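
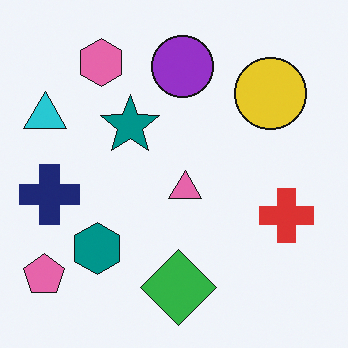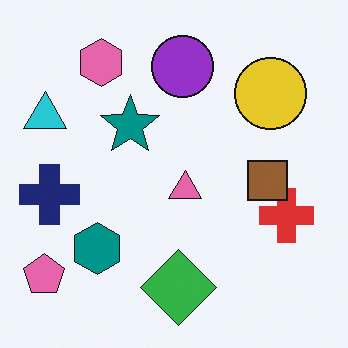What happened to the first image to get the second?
The transformation is: overlaid with an additional brown square.

A brown square appears in the second image that is absent from the first.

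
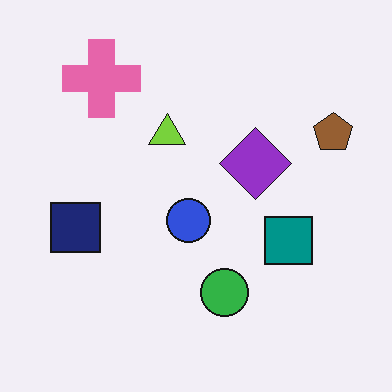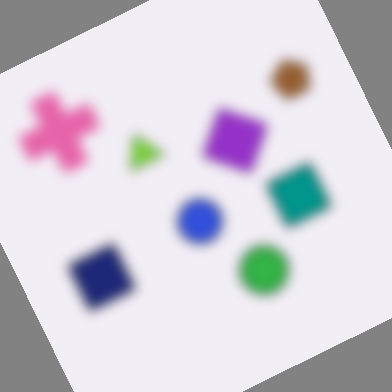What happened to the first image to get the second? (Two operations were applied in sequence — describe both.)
Strongly gaussian-blurred, then rotated counter-clockwise by a clearly visible amount.

Shape edges and outlines are uniformly softened across the whole image. Every shape is tilted by the same angle and the image corners show triangular fill wedges — a whole-image rotation by a non-right angle.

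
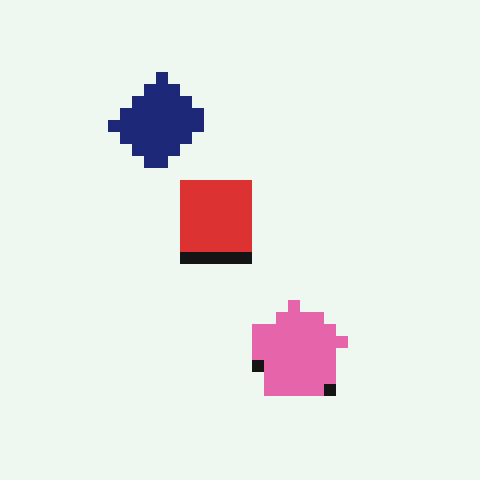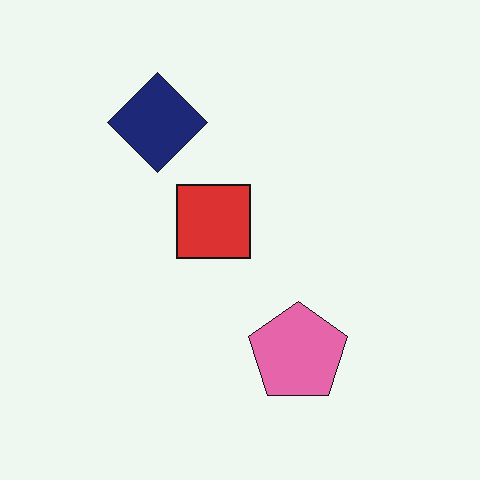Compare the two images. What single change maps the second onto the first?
Coarsely pixelated.

Shapes are reduced to large square blocks; fine edges and outlines are lost — a downscale-then-upscale (mosaic) effect.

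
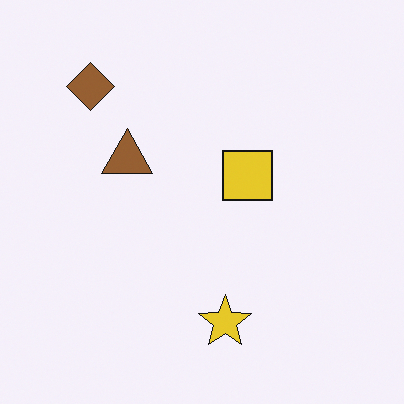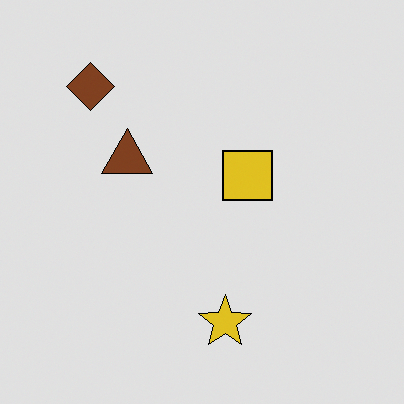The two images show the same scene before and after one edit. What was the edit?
The transformation is: posterized to a reduced palette.

Each flat color has snapped to a coarser quantized level — most visibly, the near-white background has dropped to a flat grey.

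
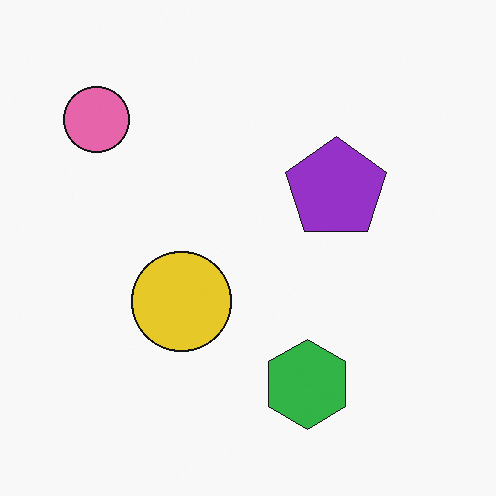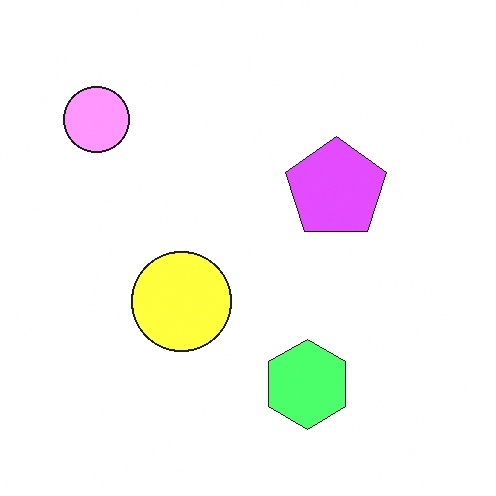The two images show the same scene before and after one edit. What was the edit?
Brightened a lot.

Every pixel — background and shapes alike — is uniformly brightened.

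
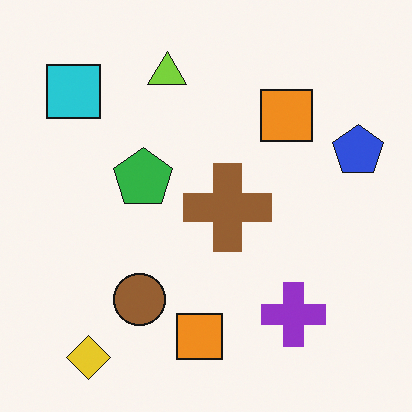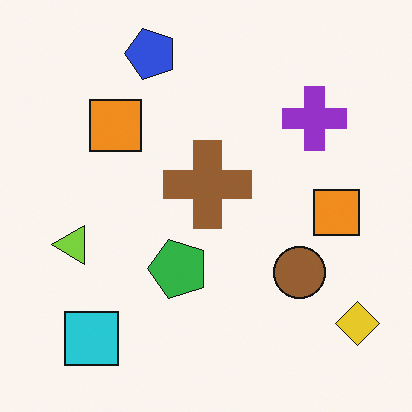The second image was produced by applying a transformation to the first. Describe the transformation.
The second image is the first rotated 90° counter-clockwise.

The yellow diamond sits in the bottom-left of the first image and the bottom-right of the second — consistent with a whole-image 90° counter-clockwise rotation.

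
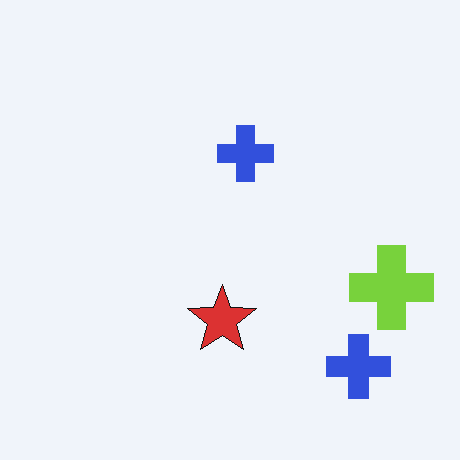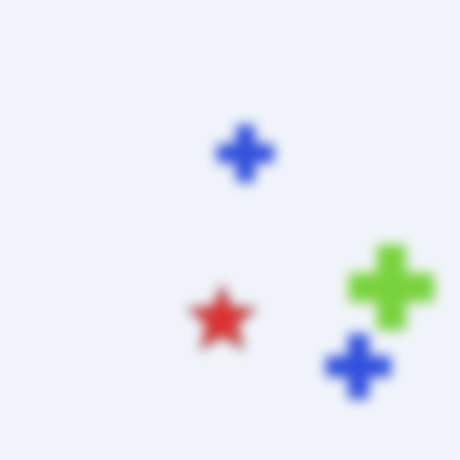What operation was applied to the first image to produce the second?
The second image is the first heavily blurred.

Shape edges and outlines are uniformly softened across the whole image.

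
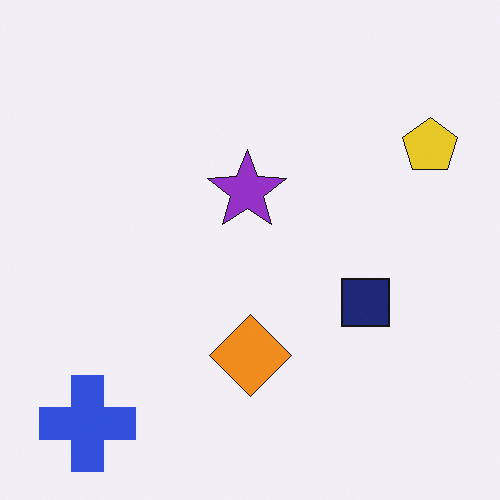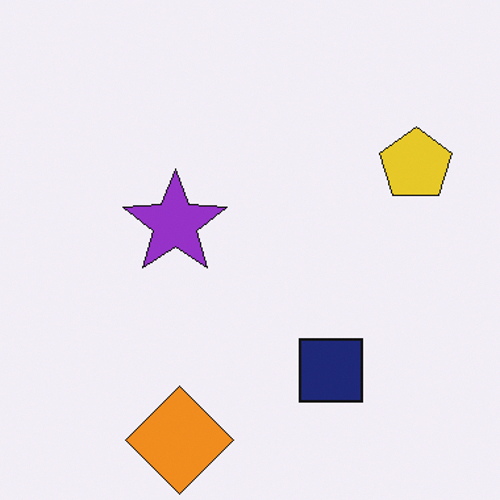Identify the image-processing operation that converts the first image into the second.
The image was cropped to a modestly smaller region and rescaled.

The visible shapes are larger and the field of view is narrower; shapes near the original edges may be partly or wholly outside the frame — a crop-and-rescale.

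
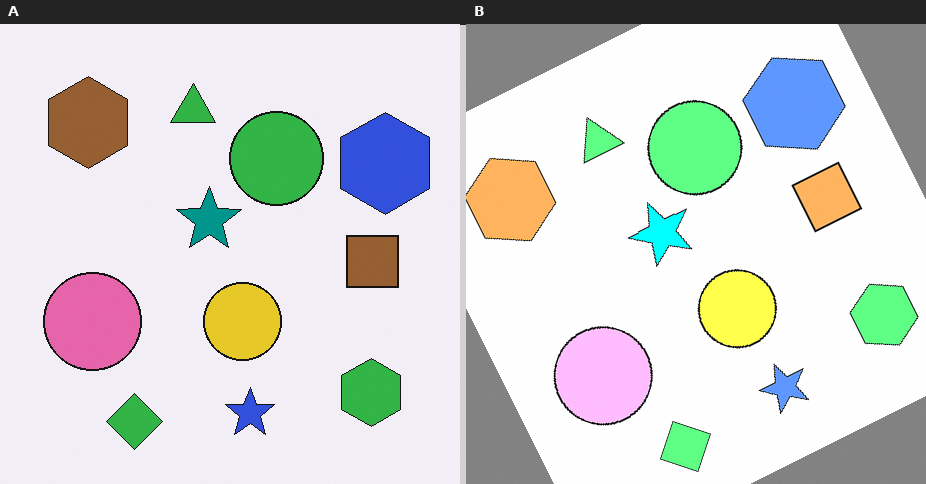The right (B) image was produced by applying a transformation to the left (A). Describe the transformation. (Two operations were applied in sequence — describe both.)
It was substantially brightened, then rotated counter-clockwise by a moderate amount.

Every pixel — background and shapes alike — is uniformly brightened. Every shape is tilted by the same angle and the image corners show triangular fill wedges — a whole-image rotation by a non-right angle.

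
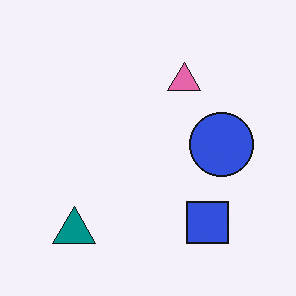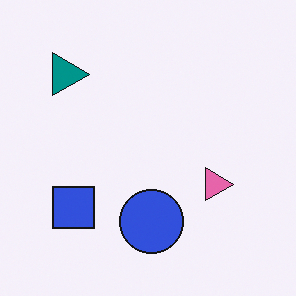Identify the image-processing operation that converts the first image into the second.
This is the original image rotated 90° clockwise.

The teal triangle sits in the bottom-left of the first image and the top-left of the second — consistent with a whole-image 90° clockwise rotation.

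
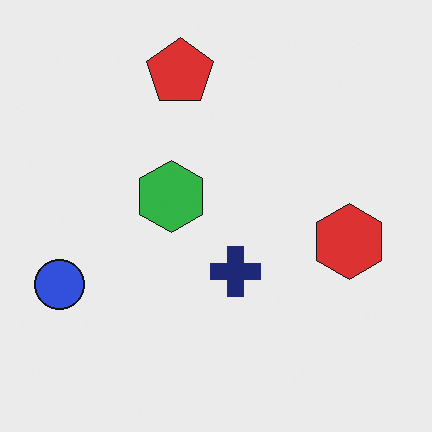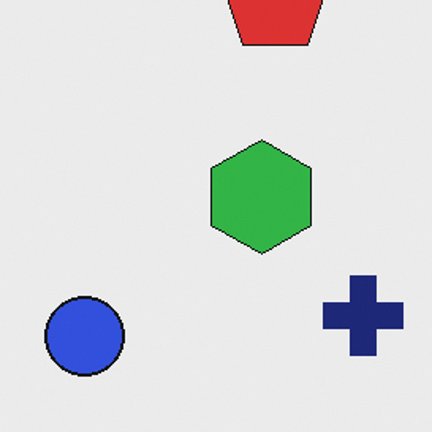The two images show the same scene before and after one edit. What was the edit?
The image was cropped to a modestly smaller region and rescaled.

The visible shapes are larger and the field of view is narrower; shapes near the original edges may be partly or wholly outside the frame — a crop-and-rescale.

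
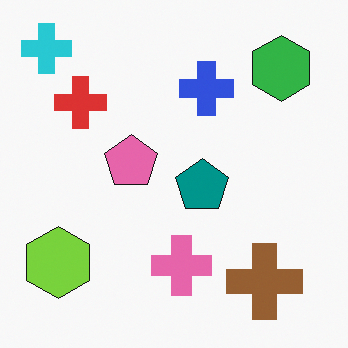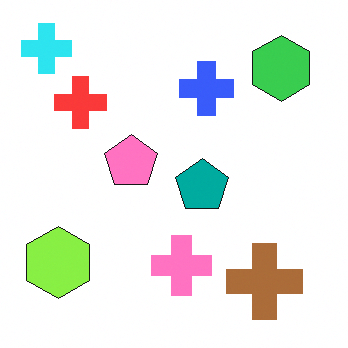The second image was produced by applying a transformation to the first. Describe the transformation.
This is the original image slightly brightened.

Every pixel — background and shapes alike — is uniformly brightened.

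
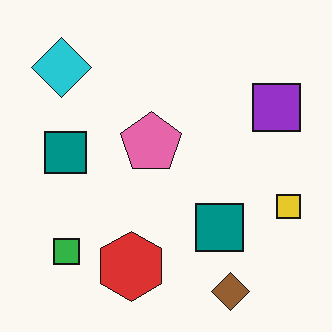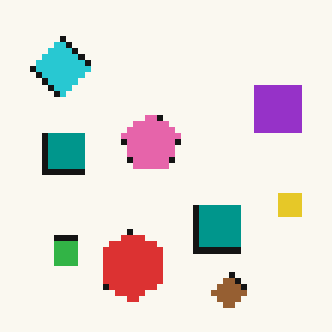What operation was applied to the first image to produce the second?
The transformation is: pixelated into visible square blocks.

Shapes are reduced to large square blocks; fine edges and outlines are lost — a downscale-then-upscale (mosaic) effect.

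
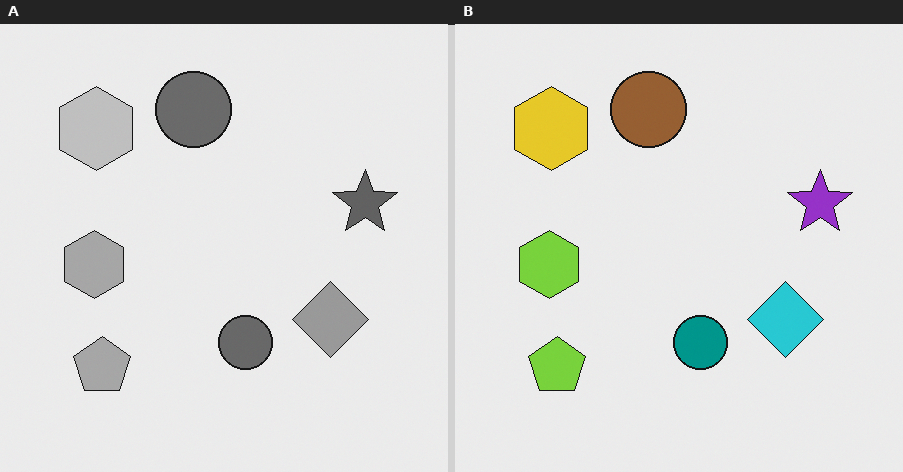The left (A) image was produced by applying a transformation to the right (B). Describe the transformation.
The left (A) image is the right (B) converted to grayscale.

All color is removed — every shape is now a shade of grey.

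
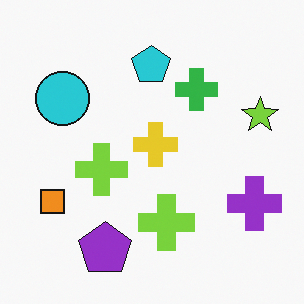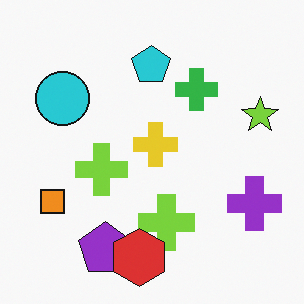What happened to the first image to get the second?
It was overlaid with an additional red hexagon.

A red hexagon appears in the second image that is absent from the first.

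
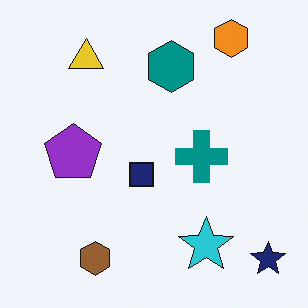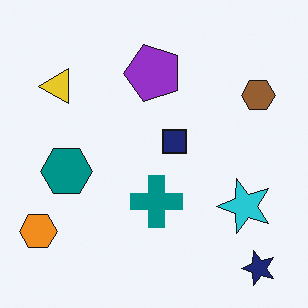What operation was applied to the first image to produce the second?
This is the original image transposed (reflected across the top-left ↔ bottom-right diagonal).

Shapes have swapped their row and column positions — what was in the top-right is now in the bottom-left — a diagonal reflection.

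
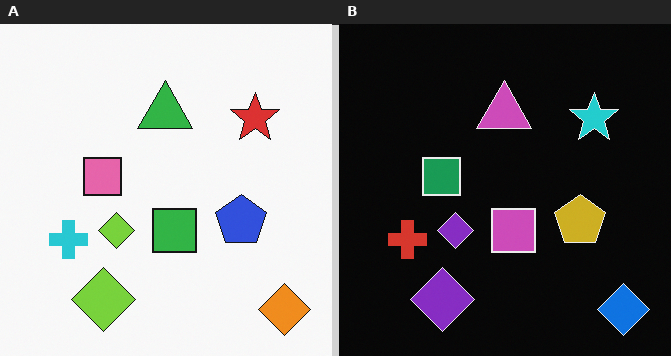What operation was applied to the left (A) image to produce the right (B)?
The image was color-inverted (negative).

The light background has become dark and every shape's color is its complement — a photographic negative.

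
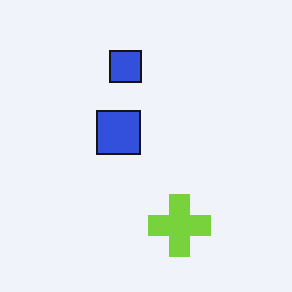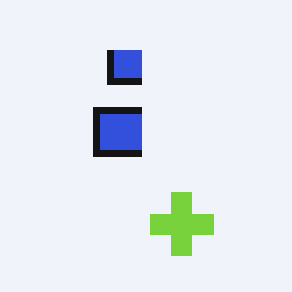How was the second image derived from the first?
This is the original image moderately pixelated.

Shapes are reduced to large square blocks; fine edges and outlines are lost — a downscale-then-upscale (mosaic) effect.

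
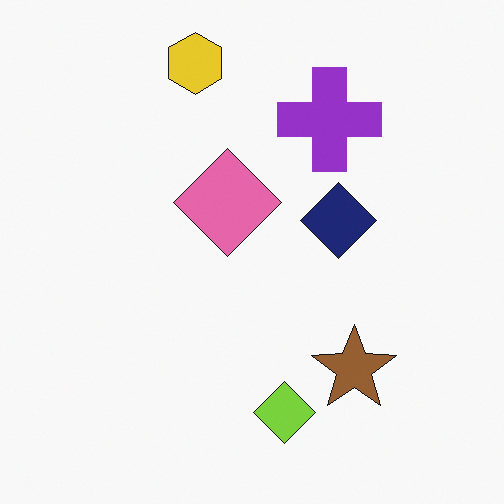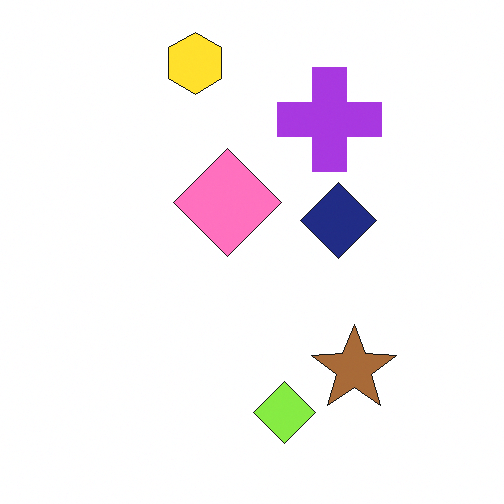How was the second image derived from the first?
The transformation is: slightly brightened.

Every pixel — background and shapes alike — is uniformly brightened.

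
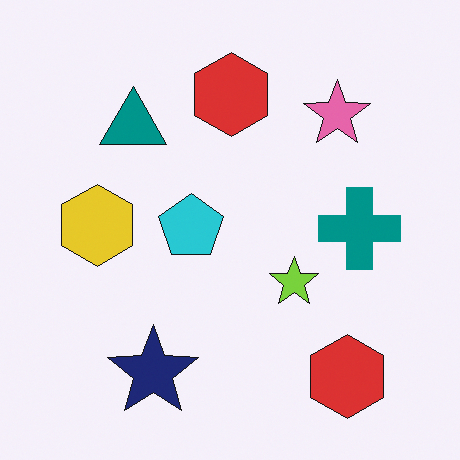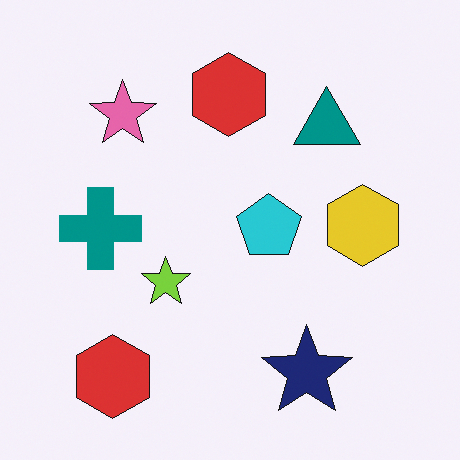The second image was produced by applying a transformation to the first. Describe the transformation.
This is the original image flipped horizontally (left ↔ right).

The yellow hexagon is in the left of the first image and the right of the second — shapes on opposite sides of the vertical midline have swapped in a mirror flip.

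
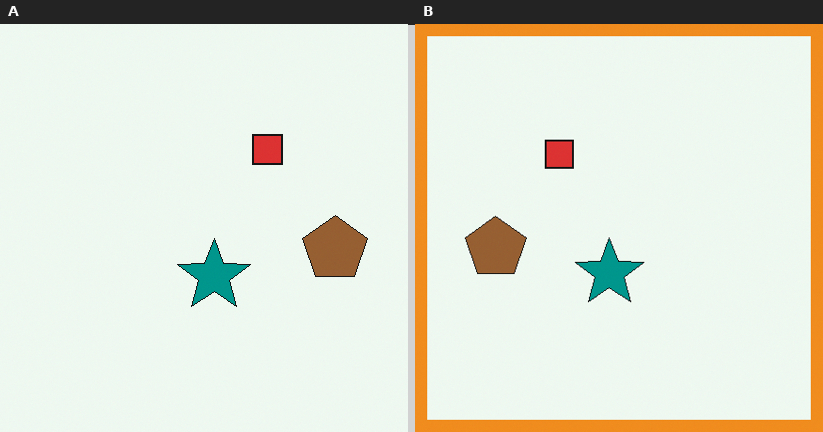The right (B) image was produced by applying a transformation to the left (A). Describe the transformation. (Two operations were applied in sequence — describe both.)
The transformation is: flipped horizontally (left ↔ right), then framed with a orange border.

The brown pentagon is in the right of the left (A) image and the left of the right (B) — shapes on opposite sides of the vertical midline have swapped in a mirror flip. A solid orange frame runs around the edge of the right (B) image, with the content slightly shrunk inside it.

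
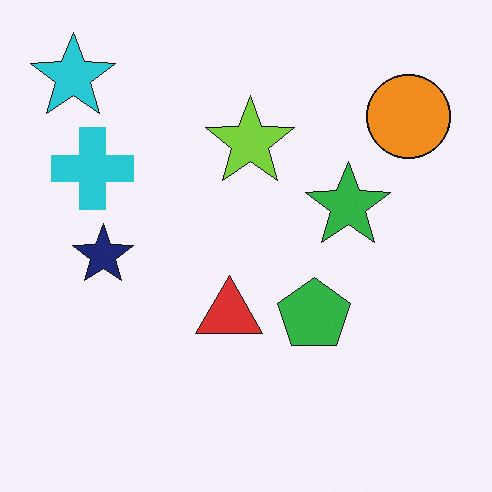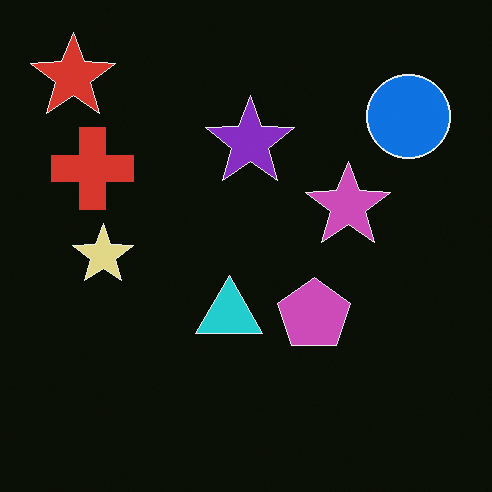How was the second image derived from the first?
It was color-inverted (negative).

The light background has become dark and every shape's color is its complement — a photographic negative.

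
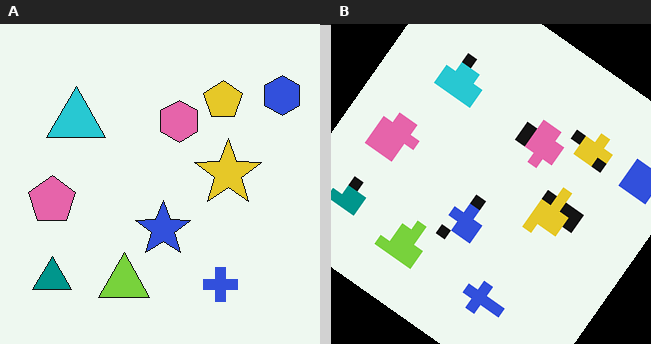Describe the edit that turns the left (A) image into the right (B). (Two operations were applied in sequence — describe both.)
This is the original image coarsely pixelated, then rotated clockwise by a large amount — several tens of degrees.

Shapes are reduced to large square blocks; fine edges and outlines are lost — a downscale-then-upscale (mosaic) effect. Every shape is tilted by the same angle and the image corners show triangular fill wedges — a whole-image rotation by a non-right angle.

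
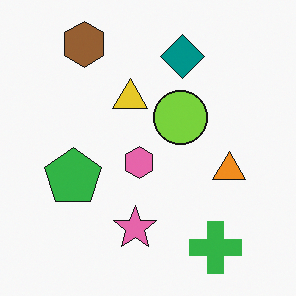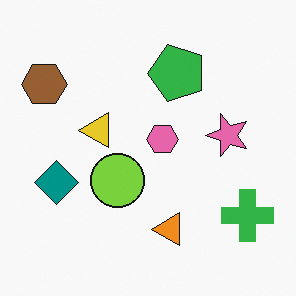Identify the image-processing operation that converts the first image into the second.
Transposed (reflected across the top-left ↔ bottom-right diagonal).

Shapes have swapped their row and column positions — what was in the top-right is now in the bottom-left — a diagonal reflection.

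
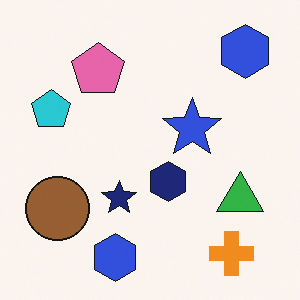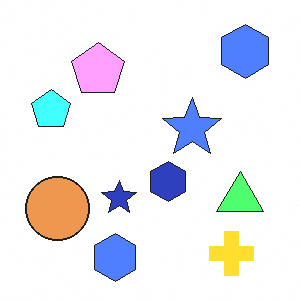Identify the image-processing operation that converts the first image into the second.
The second image is the first brightened a lot.

Every pixel — background and shapes alike — is uniformly brightened.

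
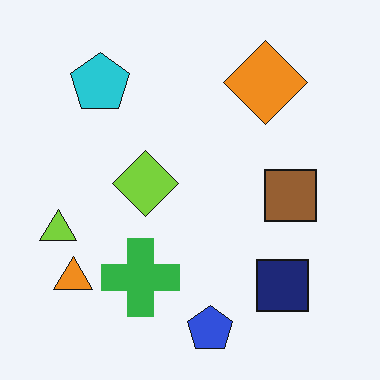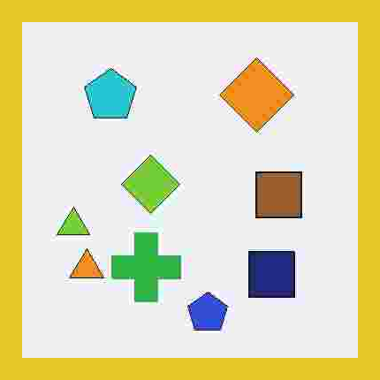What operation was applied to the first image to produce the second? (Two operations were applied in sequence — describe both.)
This is the original image degraded with heavy JPEG compression, then framed with a yellow border.

Blocky 8×8 compression artifacts appear around shape edges and the flat background shows ringing — characteristic JPEG degradation. A solid yellow frame runs around the edge of the second image, with the content slightly shrunk inside it.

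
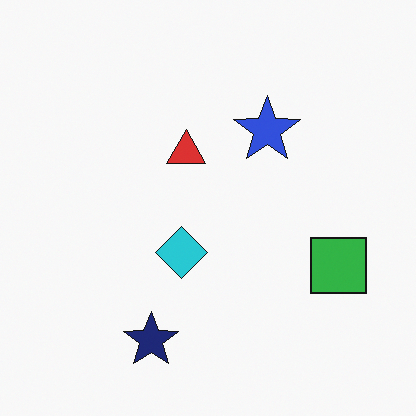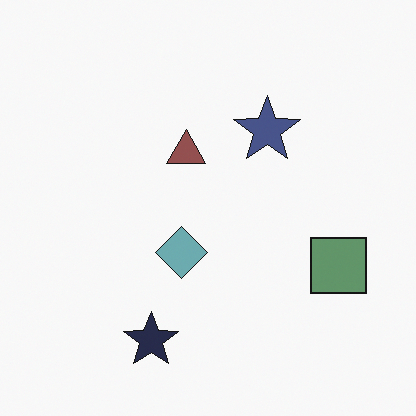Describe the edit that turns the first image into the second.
This is the original image heavily desaturated.

All colors are more muted and greyish — a global saturation change.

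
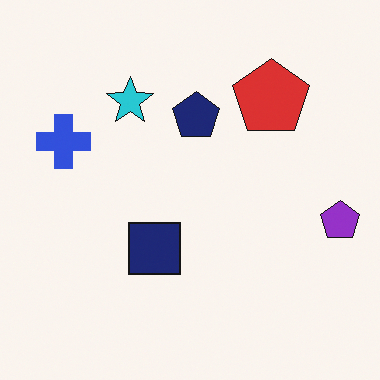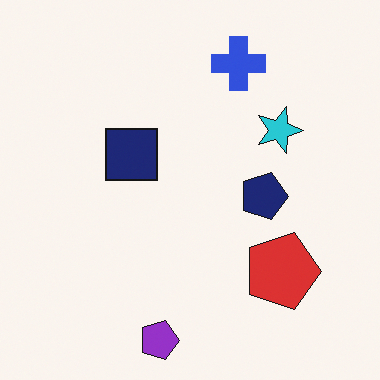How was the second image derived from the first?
This is the original image rotated 90° clockwise.

The purple pentagon sits in the right of the first image and the bottom of the second — consistent with a whole-image 90° clockwise rotation.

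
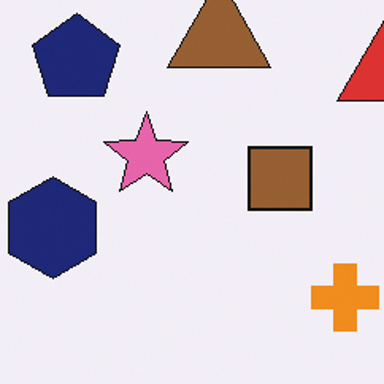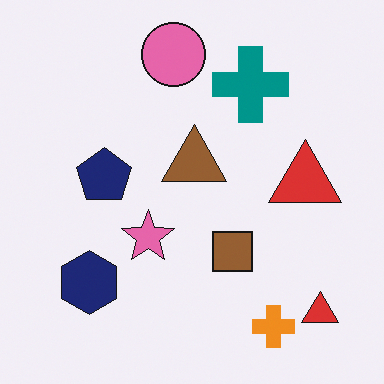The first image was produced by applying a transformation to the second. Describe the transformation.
This is the original image cropped to a modestly smaller region and rescaled.

The visible shapes are larger and the field of view is narrower; shapes near the original edges may be partly or wholly outside the frame — a crop-and-rescale.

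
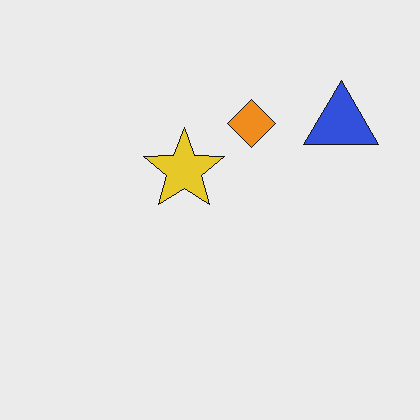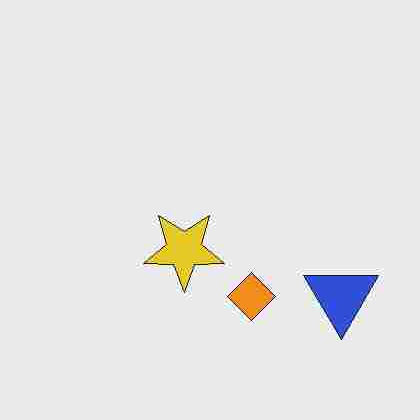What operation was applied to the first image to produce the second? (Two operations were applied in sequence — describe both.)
It was degraded with heavy JPEG compression, then flipped vertically (top ↔ bottom).

Blocky 8×8 compression artifacts appear around shape edges and the flat background shows ringing — characteristic JPEG degradation. The orange diamond is in the top of the first image and the bottom of the second — shapes on opposite sides of the horizontal midline have swapped in a mirror flip.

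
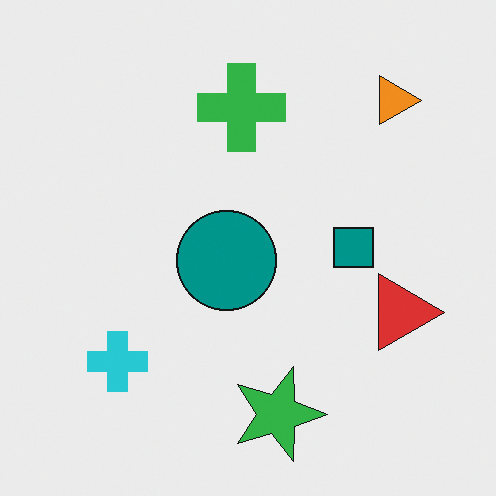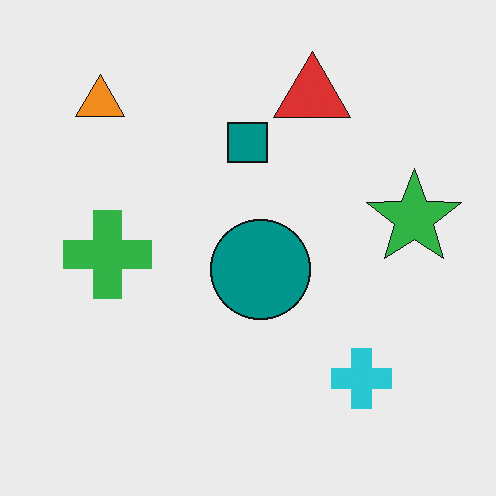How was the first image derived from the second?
Rotated 90° clockwise.

The orange triangle sits in the top-left of the second image and the top-right of the first — consistent with a whole-image 90° clockwise rotation.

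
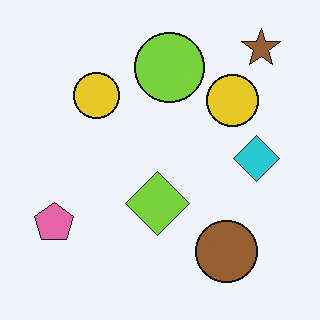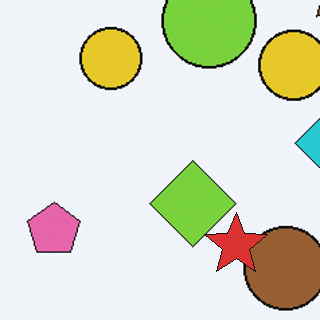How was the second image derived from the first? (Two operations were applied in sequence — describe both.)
Cropped to a modestly smaller region and rescaled, then overlaid with an additional red star.

The visible shapes are larger and the field of view is narrower; shapes near the original edges may be partly or wholly outside the frame — a crop-and-rescale. A red star appears in the second image that is absent from the first.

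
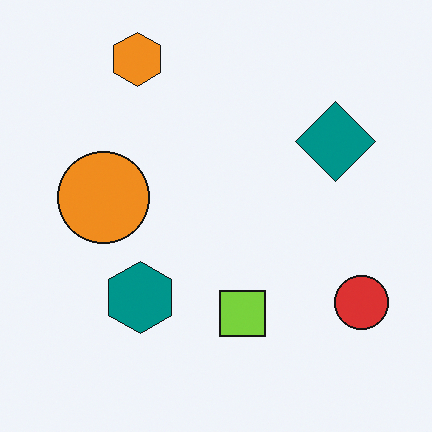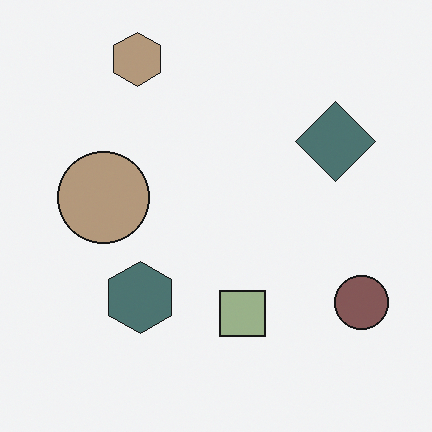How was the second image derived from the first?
The second image is the first made much more muted (saturation change).

All colors are more muted and greyish — a global saturation change.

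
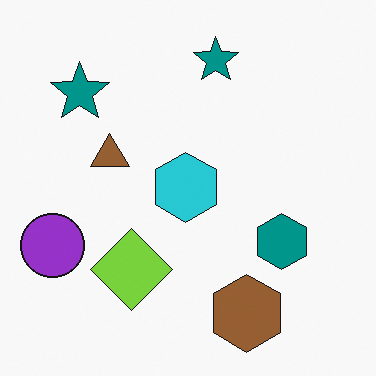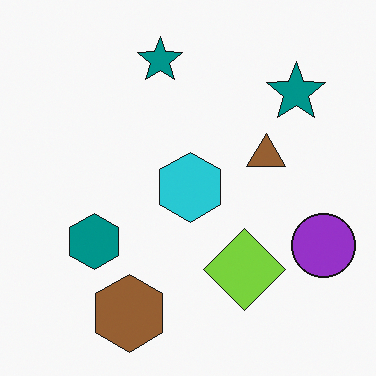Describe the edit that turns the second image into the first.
The first image is the second flipped horizontally (left ↔ right).

The purple circle is in the right of the second image and the left of the first — shapes on opposite sides of the vertical midline have swapped in a mirror flip.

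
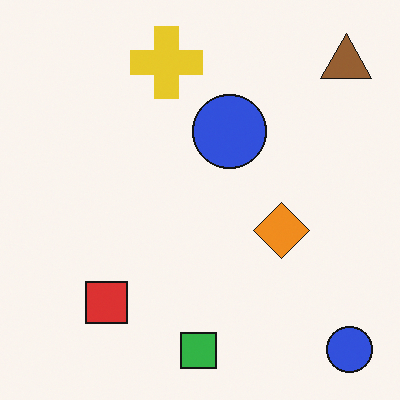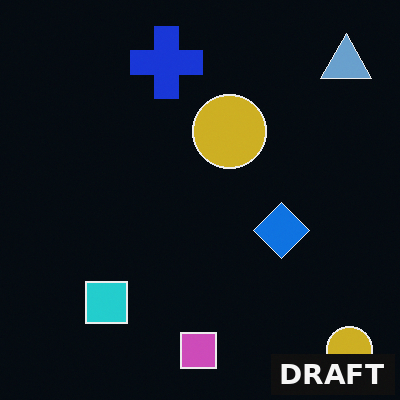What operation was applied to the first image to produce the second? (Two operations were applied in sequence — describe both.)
The second image is the first color-inverted (negative), then watermarked with the text "DRAFT" in the lower-right corner.

The light background has become dark and every shape's color is its complement — a photographic negative. A dark label reading "DRAFT" appears in the lower-right corner.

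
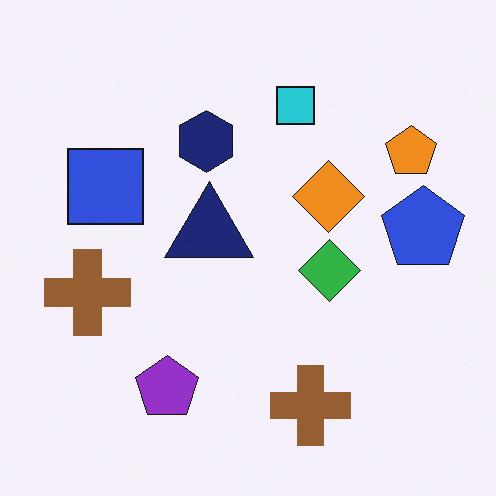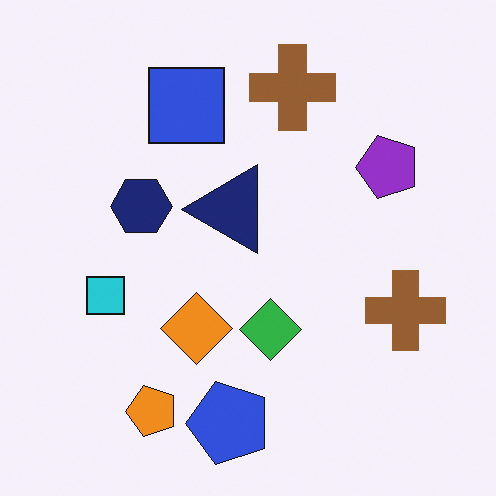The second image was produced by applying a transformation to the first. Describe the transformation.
This is the original image transposed (reflected across the top-left ↔ bottom-right diagonal).

Shapes have swapped their row and column positions — what was in the top-right is now in the bottom-left — a diagonal reflection.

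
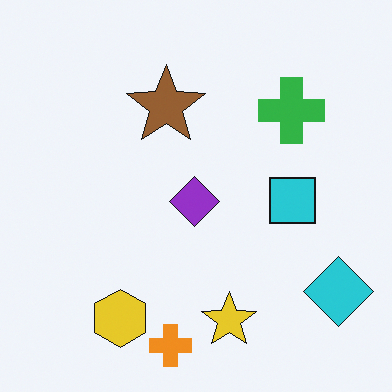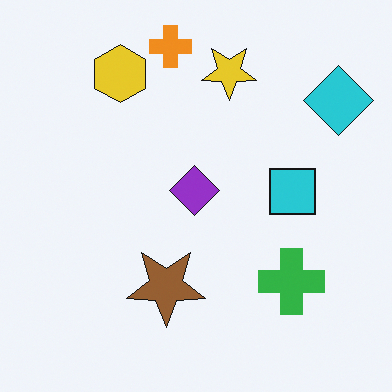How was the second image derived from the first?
The transformation is: flipped vertically (top ↔ bottom).

The orange cross is in the bottom of the first image and the top of the second — shapes on opposite sides of the horizontal midline have swapped in a mirror flip.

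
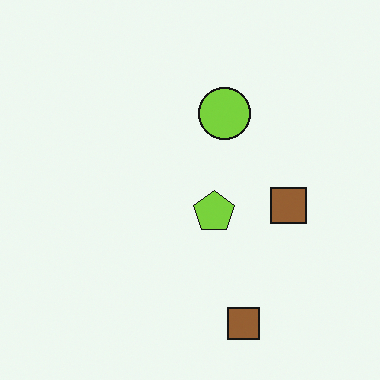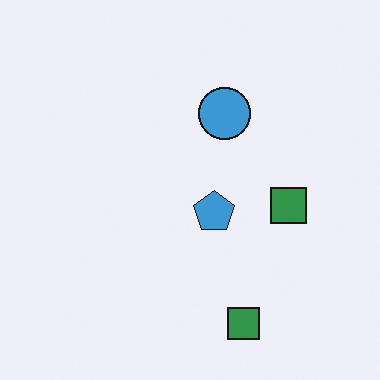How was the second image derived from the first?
Hue-shifted by a moderate amount.

Every shape's color has rotated by the same amount around the hue wheel — a uniform hue shift.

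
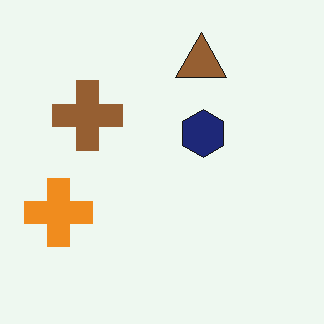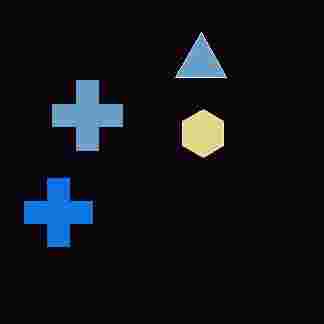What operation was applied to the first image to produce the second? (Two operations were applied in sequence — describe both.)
This is the original image heavily JPEG-compressed with obvious blocking artifacts, then color-inverted (negative).

Blocky 8×8 compression artifacts appear around shape edges and the flat background shows ringing — characteristic JPEG degradation. The light background has become dark and every shape's color is its complement — a photographic negative.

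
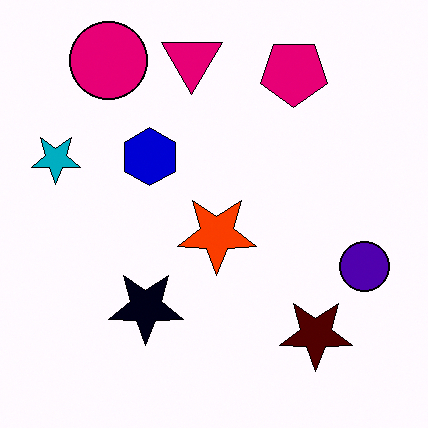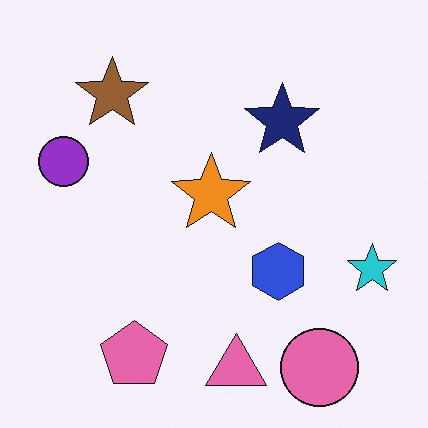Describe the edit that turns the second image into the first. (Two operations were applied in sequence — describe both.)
The first image is the second rotated 180°, then boosted in contrast.

The pink circle sits in the bottom-right of the second image and the top-left of the first — consistent with a whole-image 180° rotation. Tones are pushed away from mid-grey across the whole image — a global contrast change.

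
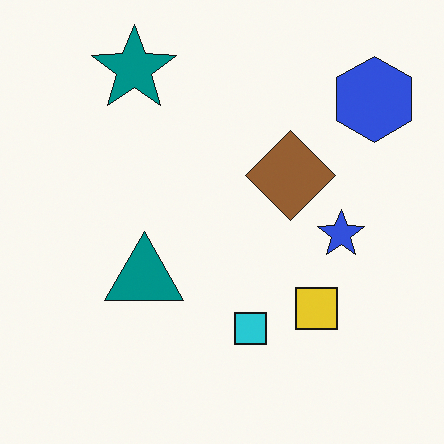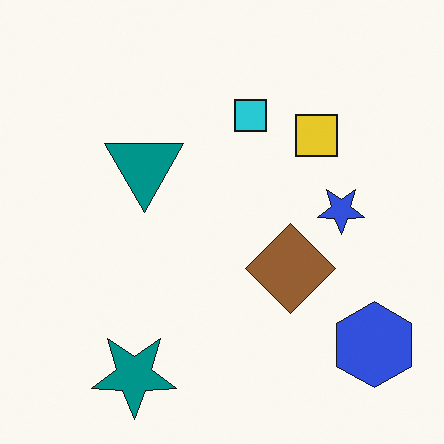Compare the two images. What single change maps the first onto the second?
It was flipped vertically (top ↔ bottom).

The teal star is in the top-left of the first image and the bottom-left of the second — shapes on opposite sides of the horizontal midline have swapped in a mirror flip.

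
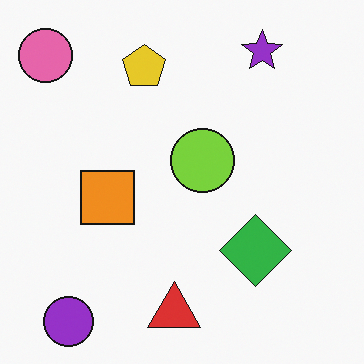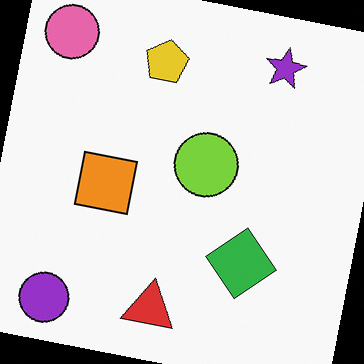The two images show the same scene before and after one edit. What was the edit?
The transformation is: rotated clockwise by a slight angle.

Every shape is tilted by the same angle and the image corners show triangular fill wedges — a whole-image rotation by a non-right angle.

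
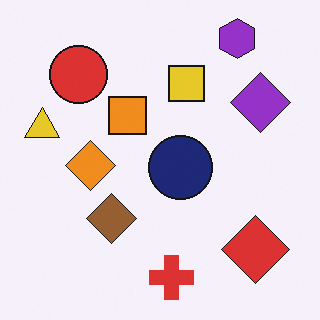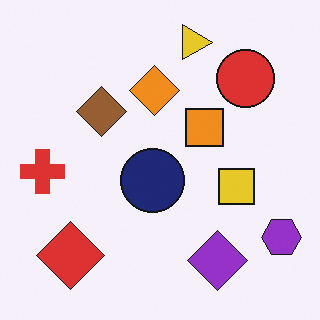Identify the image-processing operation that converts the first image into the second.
It was rotated 90° clockwise.

The purple hexagon sits in the top-right of the first image and the bottom-right of the second — consistent with a whole-image 90° clockwise rotation.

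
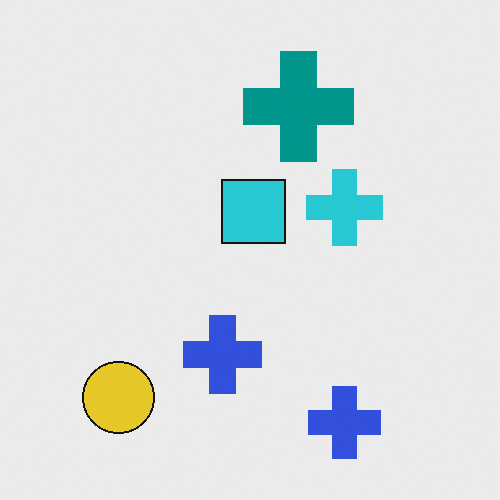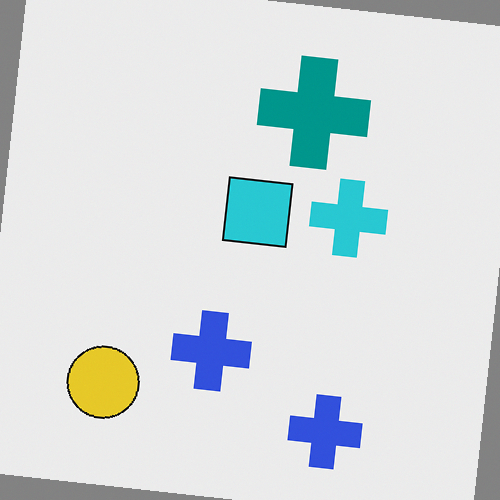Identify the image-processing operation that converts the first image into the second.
Rotated clockwise by a small amount.

Every shape is tilted by the same angle and the image corners show triangular fill wedges — a whole-image rotation by a non-right angle.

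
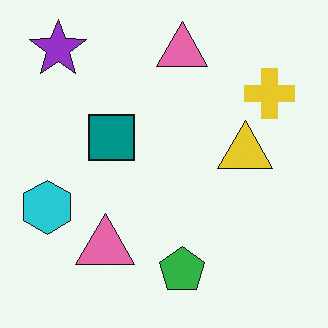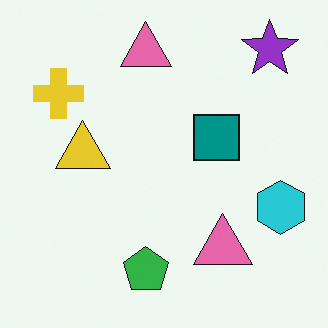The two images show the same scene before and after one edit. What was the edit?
This is the original image flipped horizontally (left ↔ right).

The cyan hexagon is in the left of the first image and the right of the second — shapes on opposite sides of the vertical midline have swapped in a mirror flip.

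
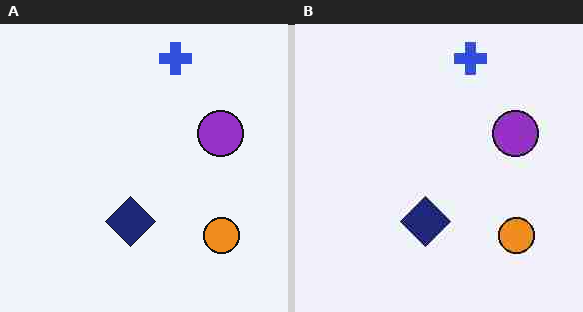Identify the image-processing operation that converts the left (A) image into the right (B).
Heavily JPEG-compressed with obvious blocking artifacts.

Blocky 8×8 compression artifacts appear around shape edges and the flat background shows ringing — characteristic JPEG degradation.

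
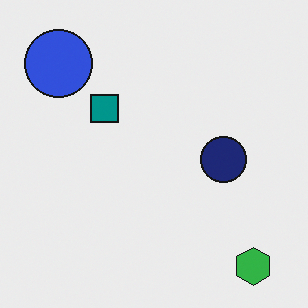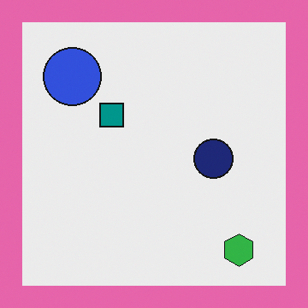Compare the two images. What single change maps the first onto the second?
Framed with a pink border.

A solid pink frame runs around the edge of the second image, with the content slightly shrunk inside it.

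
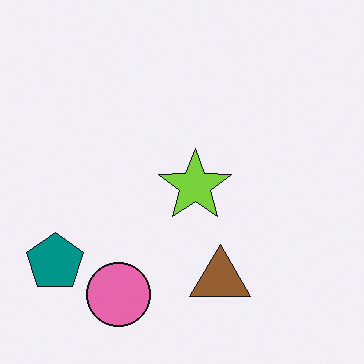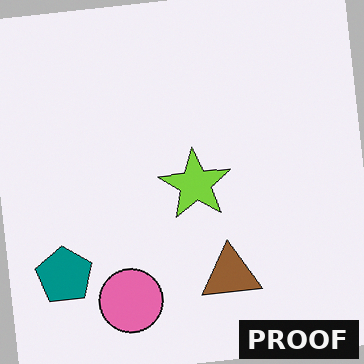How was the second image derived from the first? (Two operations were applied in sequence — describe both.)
The image was rotated counter-clockwise by a few degrees, then watermarked with the text "PROOF" in the lower-right corner.

Every shape is tilted by the same angle and the image corners show triangular fill wedges — a whole-image rotation by a non-right angle. A dark label reading "PROOF" appears in the lower-right corner.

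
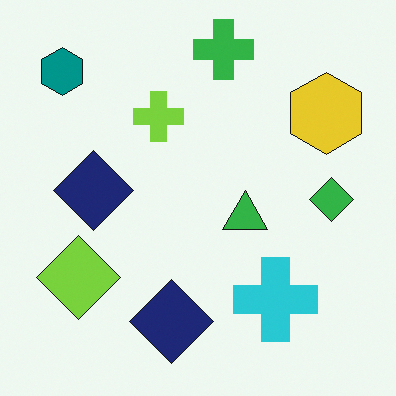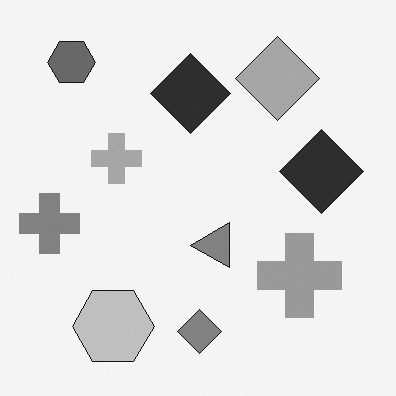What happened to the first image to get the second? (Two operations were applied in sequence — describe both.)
The transformation is: transposed (reflected across the top-left ↔ bottom-right diagonal), then converted to grayscale.

Shapes have swapped their row and column positions — what was in the top-right is now in the bottom-left — a diagonal reflection. All color is removed — every shape is now a shade of grey.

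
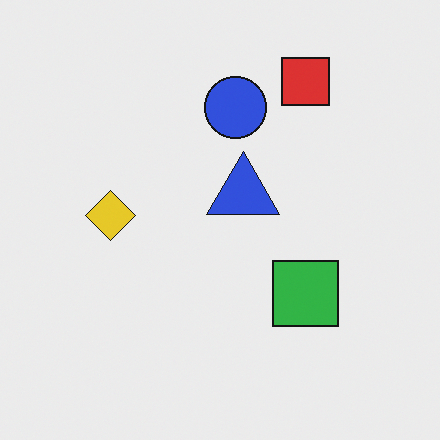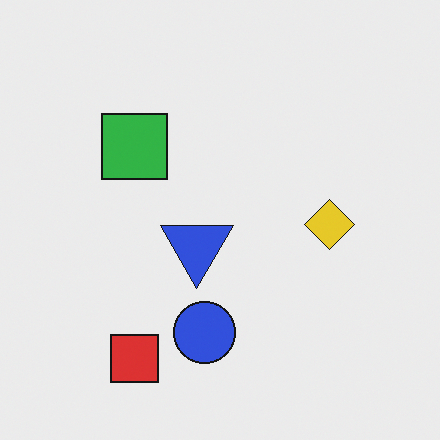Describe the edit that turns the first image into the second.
The second image is the first rotated 180°.

The red square sits in the top-right of the first image and the bottom-left of the second — consistent with a whole-image 180° rotation.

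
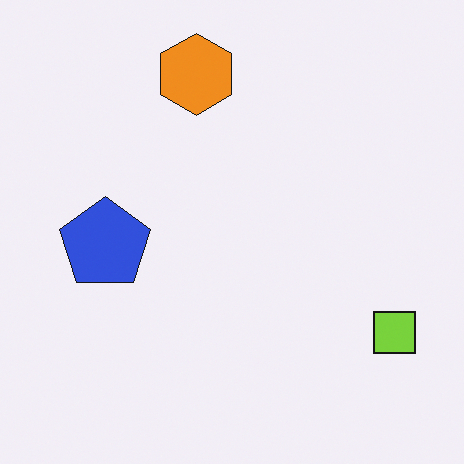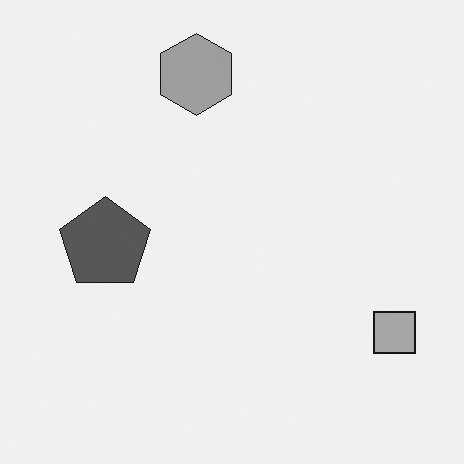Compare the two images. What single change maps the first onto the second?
The image was converted to grayscale.

All color is removed — every shape is now a shade of grey.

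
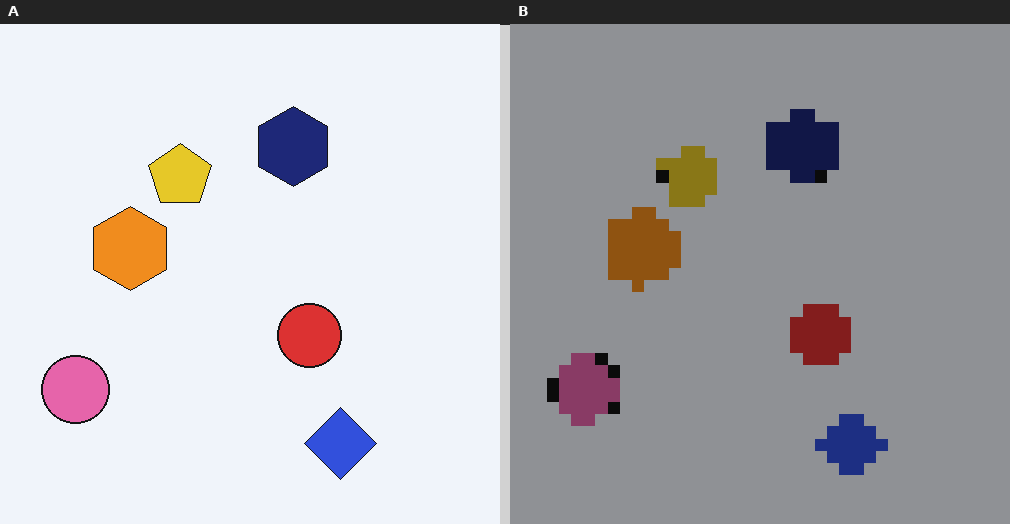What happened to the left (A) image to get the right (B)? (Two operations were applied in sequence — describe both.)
Darkened a lot, then coarsely pixelated.

Every pixel — background and shapes alike — is uniformly darkened. Shapes are reduced to large square blocks; fine edges and outlines are lost — a downscale-then-upscale (mosaic) effect.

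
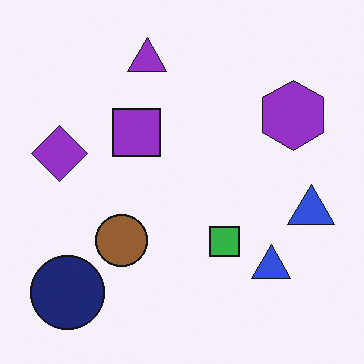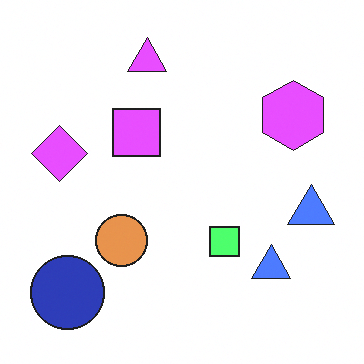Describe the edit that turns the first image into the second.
This is the original image substantially brightened.

Every pixel — background and shapes alike — is uniformly brightened.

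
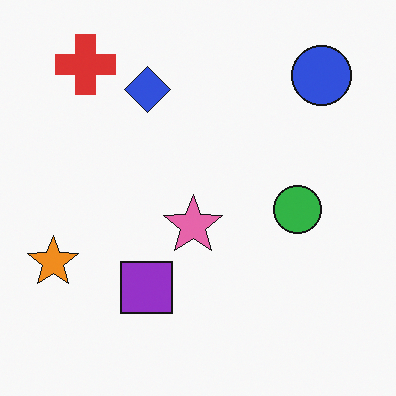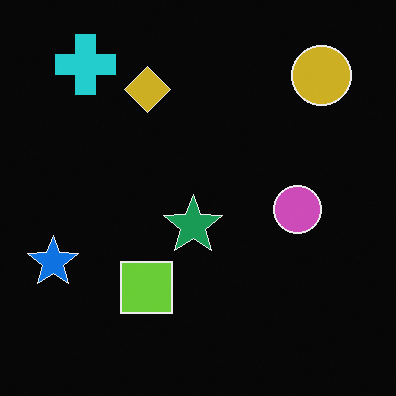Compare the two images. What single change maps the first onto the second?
The image was color-inverted (negative).

The light background has become dark and every shape's color is its complement — a photographic negative.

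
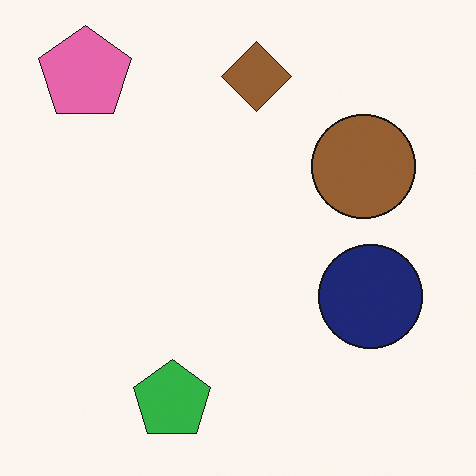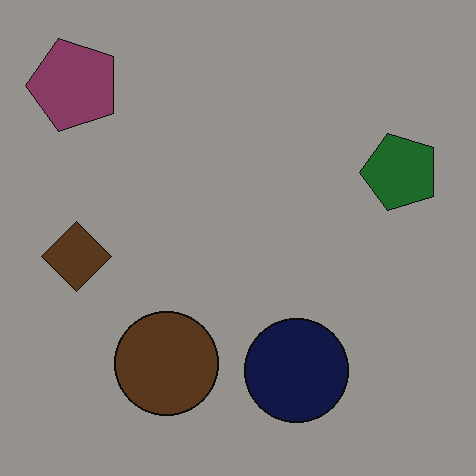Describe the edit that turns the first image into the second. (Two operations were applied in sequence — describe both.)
It was substantially darkened, then transposed (reflected across the top-left ↔ bottom-right diagonal).

Every pixel — background and shapes alike — is uniformly darkened. Shapes have swapped their row and column positions — what was in the top-right is now in the bottom-left — a diagonal reflection.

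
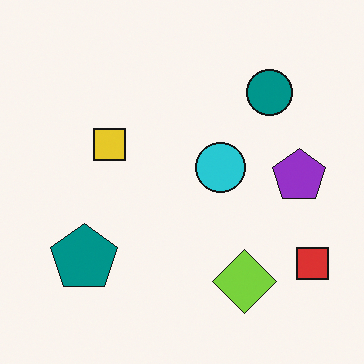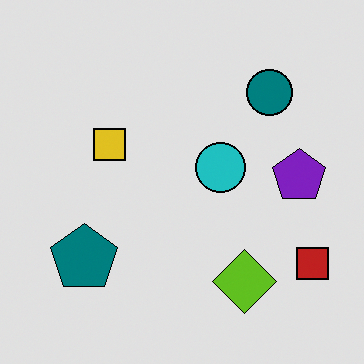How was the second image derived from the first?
This is the original image posterized to a reduced palette.

Each flat color has snapped to a coarser quantized level — most visibly, the near-white background has dropped to a flat grey.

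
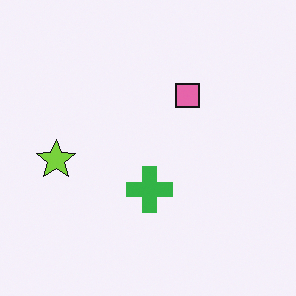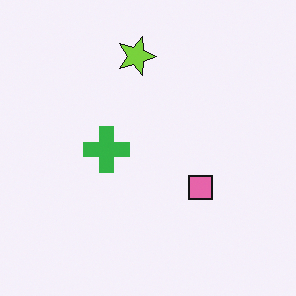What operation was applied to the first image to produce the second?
The second image is the first rotated 90° clockwise.

The lime star sits in the left of the first image and the top of the second — consistent with a whole-image 90° clockwise rotation.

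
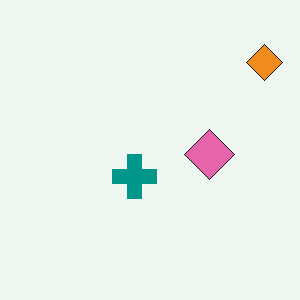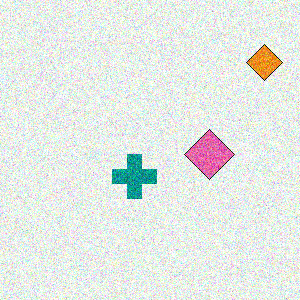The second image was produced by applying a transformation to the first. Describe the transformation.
The transformation is: degraded with heavy additive noise.

Random speckle covers the whole image, including the flat background.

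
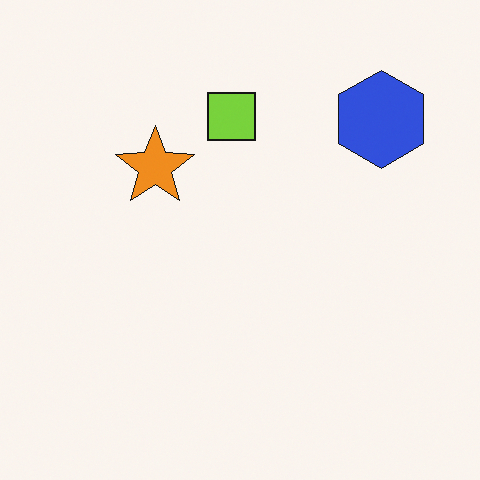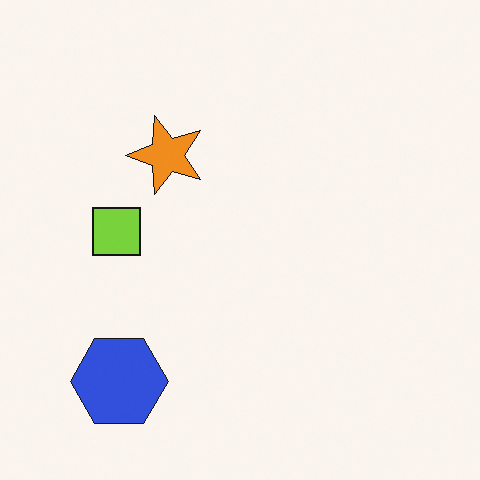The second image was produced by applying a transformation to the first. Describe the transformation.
This is the original image transposed (reflected across the top-left ↔ bottom-right diagonal).

Shapes have swapped their row and column positions — what was in the top-right is now in the bottom-left — a diagonal reflection.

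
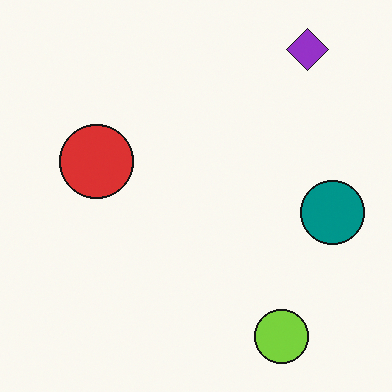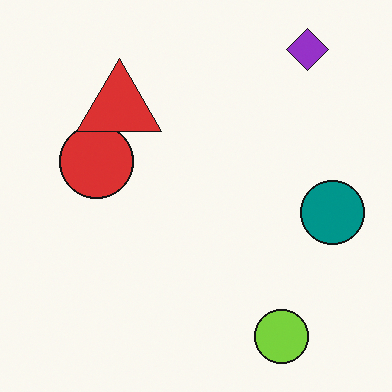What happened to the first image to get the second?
The second image is the first overlaid with an additional red triangle.

A red triangle appears in the second image that is absent from the first.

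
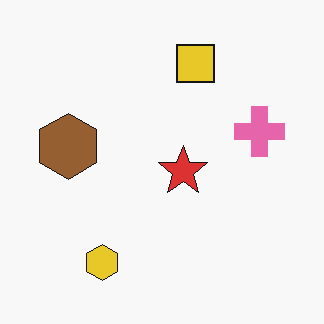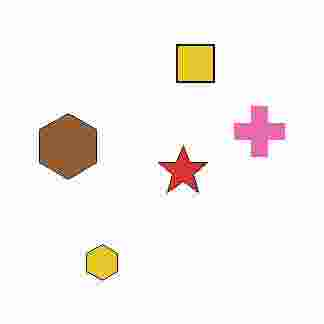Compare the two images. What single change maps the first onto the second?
This is the original image heavily JPEG-compressed with obvious blocking artifacts.

Blocky 8×8 compression artifacts appear around shape edges and the flat background shows ringing — characteristic JPEG degradation.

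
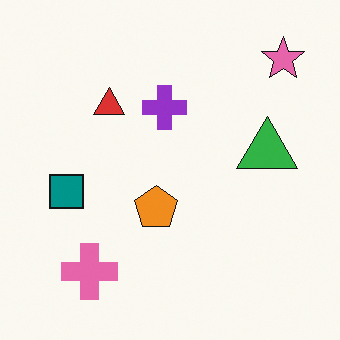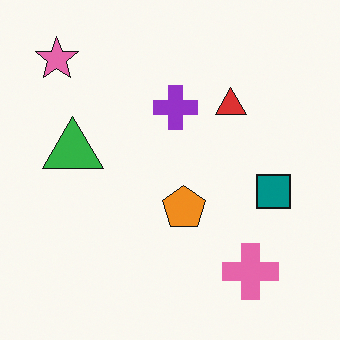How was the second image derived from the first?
The transformation is: flipped horizontally (left ↔ right).

The pink star is in the top-right of the first image and the top-left of the second — shapes on opposite sides of the vertical midline have swapped in a mirror flip.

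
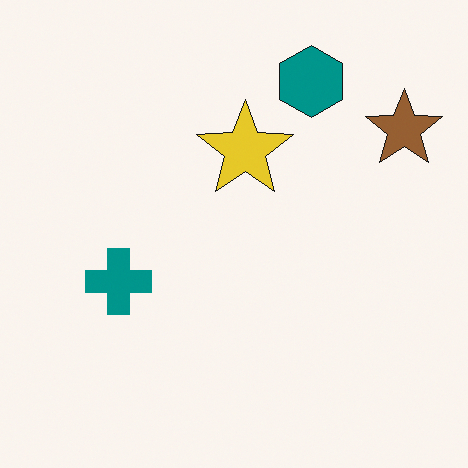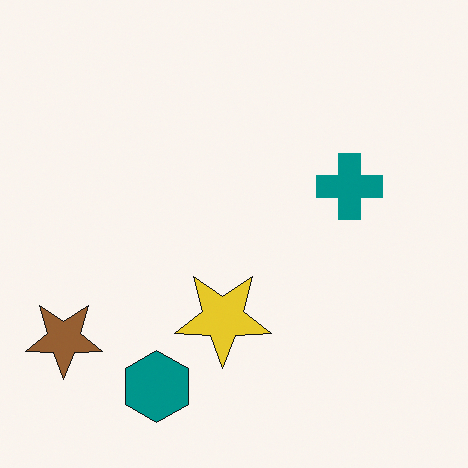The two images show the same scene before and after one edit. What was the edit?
The second image is the first rotated 180°.

The brown star sits in the top-right of the first image and the bottom-left of the second — consistent with a whole-image 180° rotation.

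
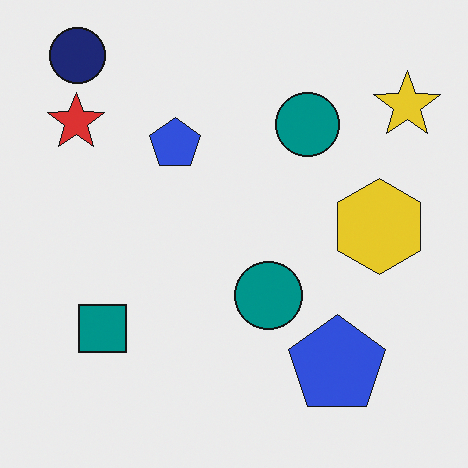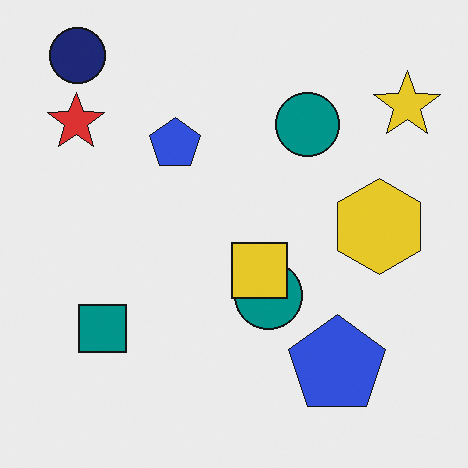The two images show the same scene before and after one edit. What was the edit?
This is the original image overlaid with an additional yellow square.

A yellow square appears in the second image that is absent from the first.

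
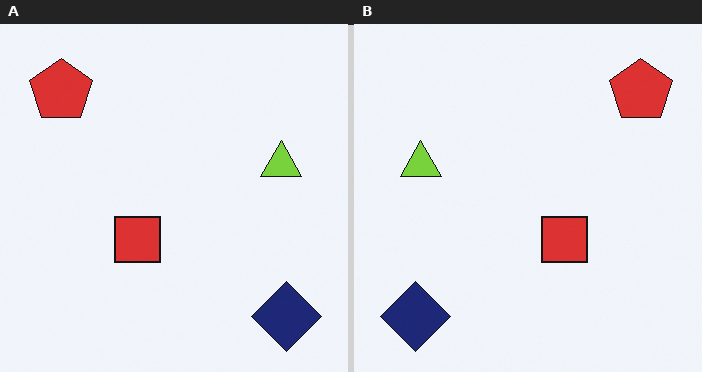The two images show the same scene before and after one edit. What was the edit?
The right (B) image is the left (A) flipped horizontally (left ↔ right).

The red pentagon is in the top-left of the left (A) image and the top-right of the right (B) — shapes on opposite sides of the vertical midline have swapped in a mirror flip.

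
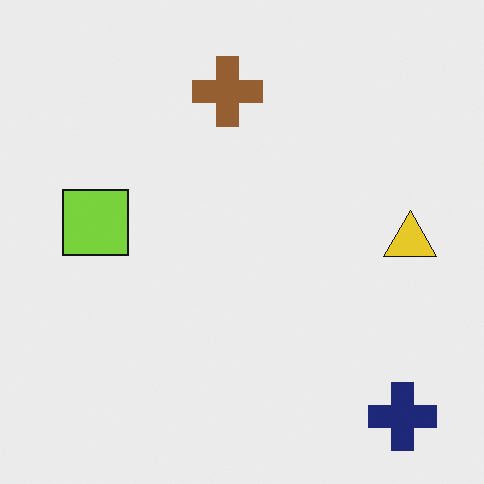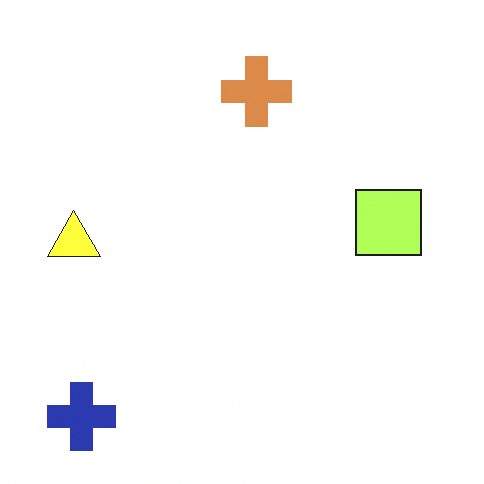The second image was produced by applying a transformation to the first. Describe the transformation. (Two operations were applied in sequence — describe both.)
The image was flipped horizontally (left ↔ right), then substantially brightened.

The yellow triangle is in the right of the first image and the left of the second — shapes on opposite sides of the vertical midline have swapped in a mirror flip. Every pixel — background and shapes alike — is uniformly brightened.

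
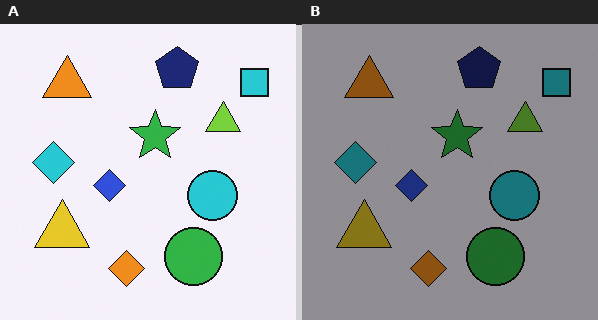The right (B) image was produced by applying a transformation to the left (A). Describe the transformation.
The image was noticeably darkened.

Every pixel — background and shapes alike — is uniformly darkened.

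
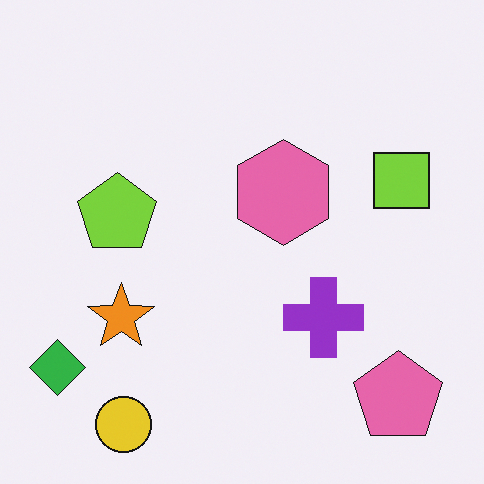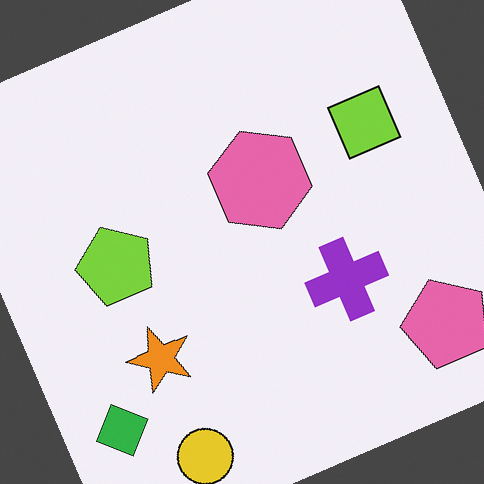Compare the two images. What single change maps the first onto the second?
The image was rotated counter-clockwise by a moderate amount.

Every shape is tilted by the same angle and the image corners show triangular fill wedges — a whole-image rotation by a non-right angle.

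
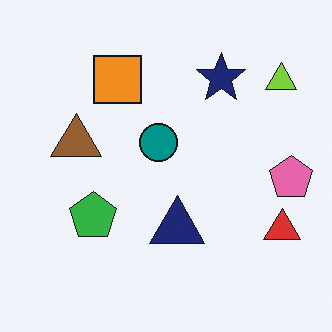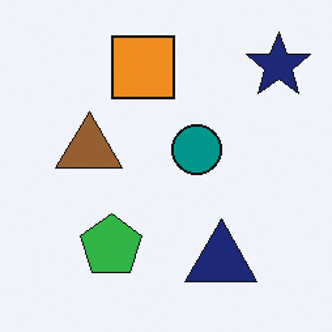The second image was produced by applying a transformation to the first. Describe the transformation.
The transformation is: cropped slightly and scaled back up.

The visible shapes are larger and the field of view is narrower; shapes near the original edges may be partly or wholly outside the frame — a crop-and-rescale.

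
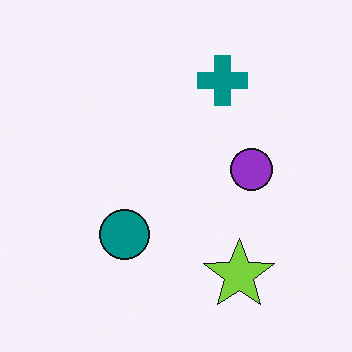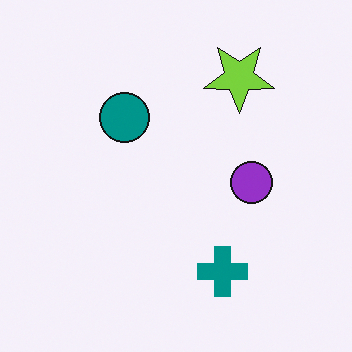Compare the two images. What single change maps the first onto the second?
The transformation is: flipped vertically (top ↔ bottom).

The lime star is in the bottom-right of the first image and the top-right of the second — shapes on opposite sides of the horizontal midline have swapped in a mirror flip.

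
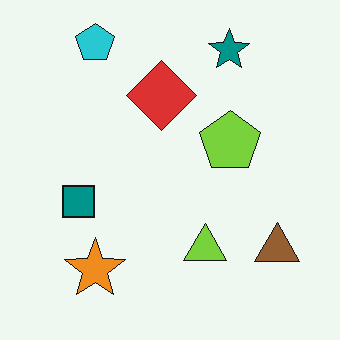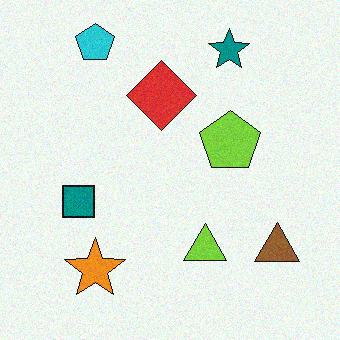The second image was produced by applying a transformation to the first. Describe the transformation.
It was degraded with a light layer of grain.

Random speckle covers the whole image, including the flat background.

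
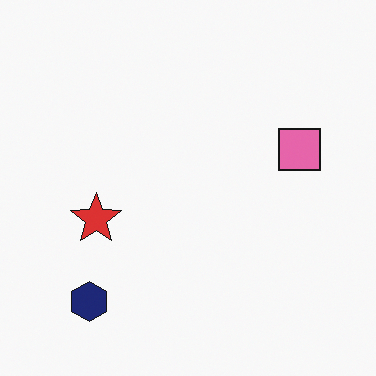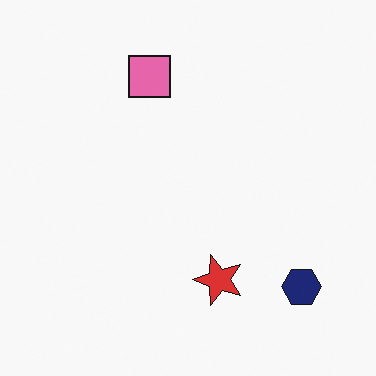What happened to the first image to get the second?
The transformation is: rotated 90° counter-clockwise.

The navy hexagon sits in the bottom-left of the first image and the bottom-right of the second — consistent with a whole-image 90° counter-clockwise rotation.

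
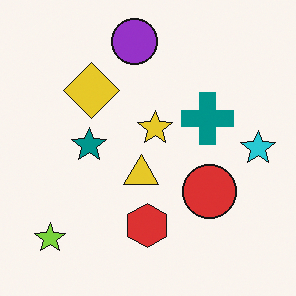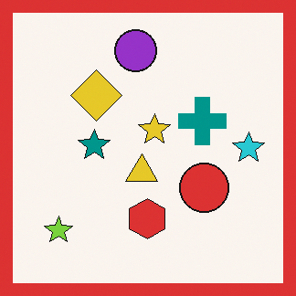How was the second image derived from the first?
The second image is the first framed with a red border.

A solid red frame runs around the edge of the second image, with the content slightly shrunk inside it.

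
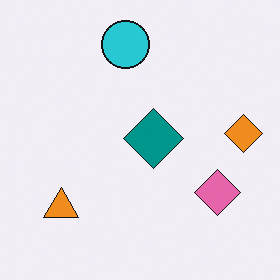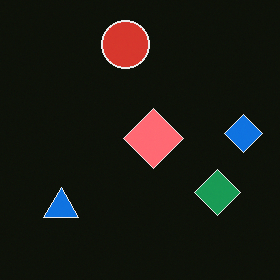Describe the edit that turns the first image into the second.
The second image is the first color-inverted (negative).

The light background has become dark and every shape's color is its complement — a photographic negative.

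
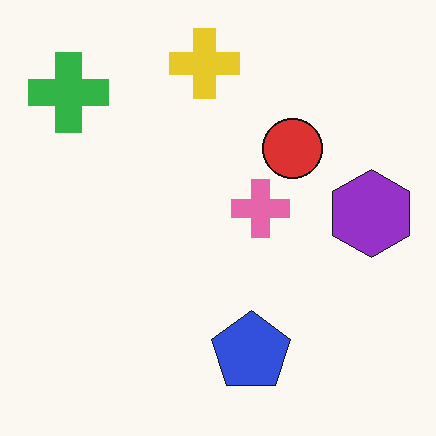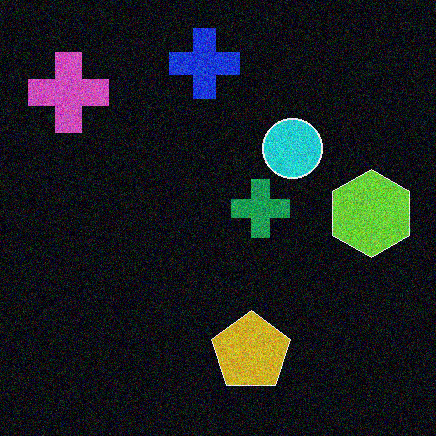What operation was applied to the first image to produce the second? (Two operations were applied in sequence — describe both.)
This is the original image degraded with moderate additive noise, then color-inverted (negative).

Random speckle covers the whole image, including the flat background. The light background has become dark and every shape's color is its complement — a photographic negative.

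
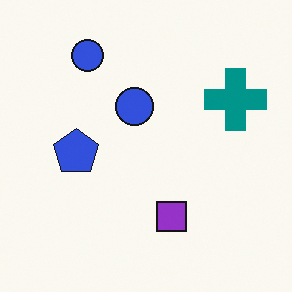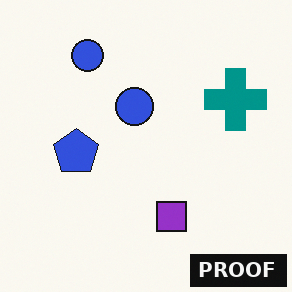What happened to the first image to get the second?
This is the original image watermarked with the text "PROOF" in the lower-right corner.

A dark label reading "PROOF" appears in the lower-right corner.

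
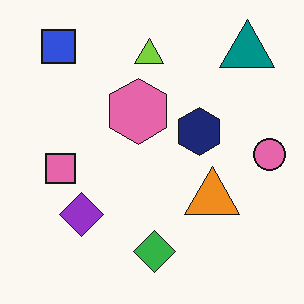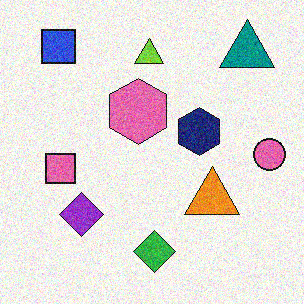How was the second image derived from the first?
The transformation is: degraded with moderate additive noise.

Random speckle covers the whole image, including the flat background.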